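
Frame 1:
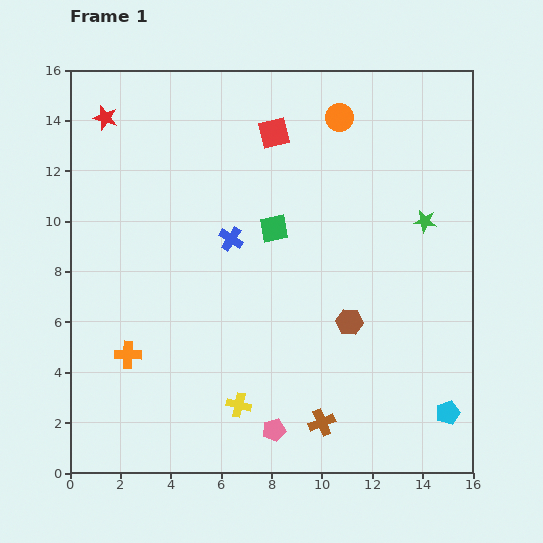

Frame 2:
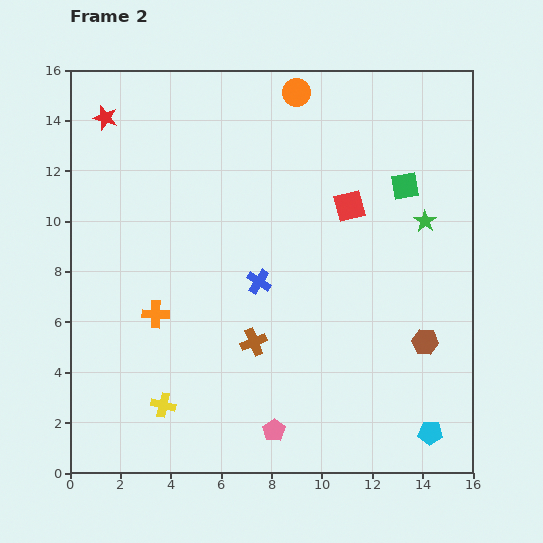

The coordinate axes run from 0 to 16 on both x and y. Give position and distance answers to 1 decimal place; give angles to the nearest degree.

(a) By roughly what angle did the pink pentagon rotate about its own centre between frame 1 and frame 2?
21° counter-clockwise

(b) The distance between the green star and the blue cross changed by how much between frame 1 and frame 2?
-0.7

Distance in frame 1: 7.7. Distance in frame 2: 7.0.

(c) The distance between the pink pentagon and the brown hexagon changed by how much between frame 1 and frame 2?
+1.7

Distance in frame 1: 5.2. Distance in frame 2: 6.9.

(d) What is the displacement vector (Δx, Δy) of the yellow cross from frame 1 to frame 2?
(-3.0, 0.0)

The yellow cross was at (6.7, 2.7) in frame 1 and (3.7, 2.7) in frame 2.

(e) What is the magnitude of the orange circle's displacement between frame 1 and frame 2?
2.0

The orange circle moved from (10.7, 14.1) to (9.0, 15.1), a distance of √(1.7² + 1.0²) ≈ 2.0.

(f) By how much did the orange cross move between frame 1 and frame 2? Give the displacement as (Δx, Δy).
(1.1, 1.6)

The orange cross was at (2.3, 4.7) in frame 1 and (3.4, 6.3) in frame 2.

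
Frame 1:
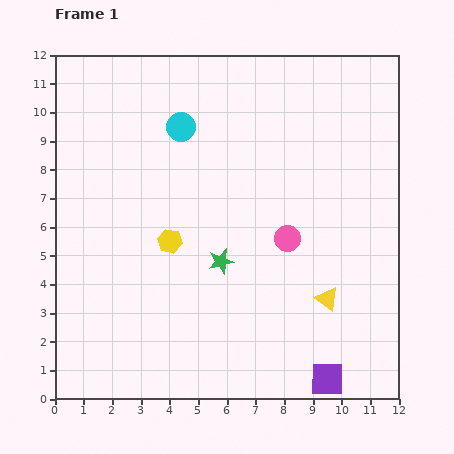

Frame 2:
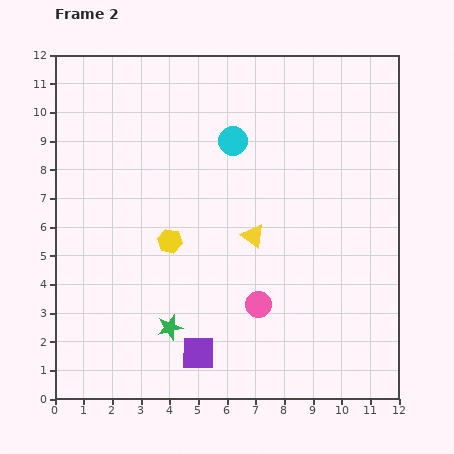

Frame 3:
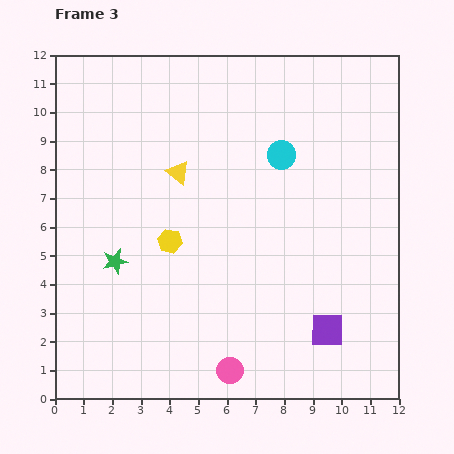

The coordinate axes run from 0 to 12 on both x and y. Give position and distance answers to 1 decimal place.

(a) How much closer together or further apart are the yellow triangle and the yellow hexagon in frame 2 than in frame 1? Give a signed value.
-3.0

Distance in frame 1: 5.9. Distance in frame 2: 2.9.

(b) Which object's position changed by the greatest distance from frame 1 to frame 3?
the yellow triangle

(moved 6.8; next 5.0)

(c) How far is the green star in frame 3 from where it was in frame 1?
3.7

The green star moved from (5.8, 4.8) to (2.1, 4.8), a distance of √(3.7² + 0.0²) ≈ 3.7.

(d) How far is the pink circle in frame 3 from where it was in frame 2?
2.5

The pink circle moved from (7.1, 3.3) to (6.1, 1.0), a distance of √(1.0² + 2.3²) ≈ 2.5.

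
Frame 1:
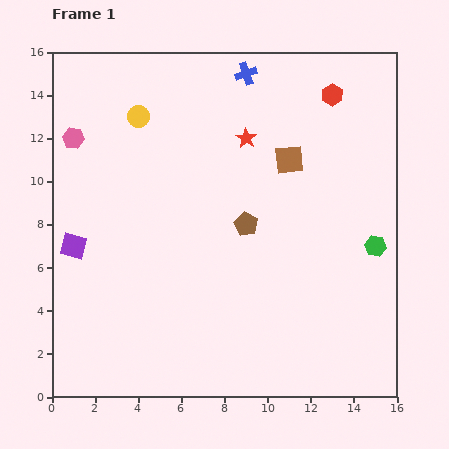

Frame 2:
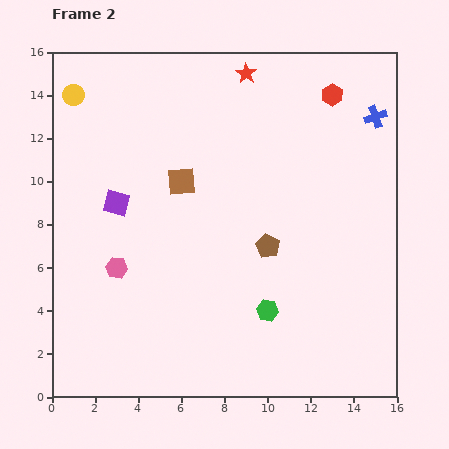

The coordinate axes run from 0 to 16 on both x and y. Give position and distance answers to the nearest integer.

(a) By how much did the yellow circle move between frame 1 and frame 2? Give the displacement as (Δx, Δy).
(-3, 1)

The yellow circle was at (4, 13) in frame 1 and (1, 14) in frame 2.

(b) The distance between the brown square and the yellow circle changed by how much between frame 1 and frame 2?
-1

Distance in frame 1: 7. Distance in frame 2: 6.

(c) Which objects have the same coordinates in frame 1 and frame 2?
the red hexagon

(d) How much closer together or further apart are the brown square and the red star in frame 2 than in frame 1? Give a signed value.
+4

Distance in frame 1: 2. Distance in frame 2: 6.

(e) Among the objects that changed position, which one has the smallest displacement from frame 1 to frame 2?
the brown pentagon

(moved 1)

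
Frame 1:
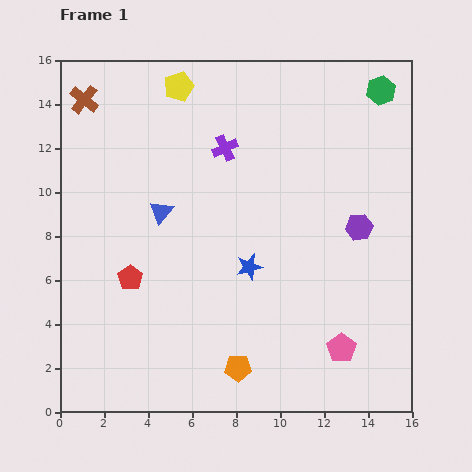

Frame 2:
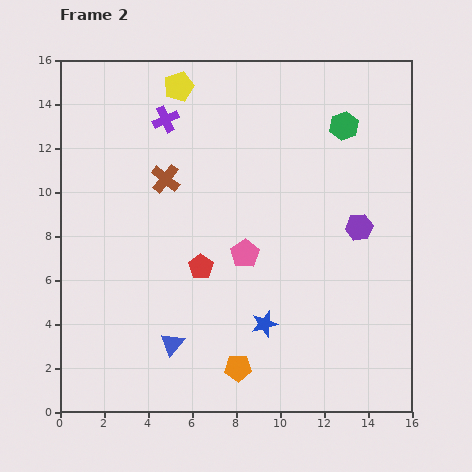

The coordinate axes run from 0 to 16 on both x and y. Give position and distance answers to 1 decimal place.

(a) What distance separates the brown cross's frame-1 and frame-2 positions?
5.2

The brown cross moved from (1.1, 14.2) to (4.8, 10.6), a distance of √(3.7² + 3.6²) ≈ 5.2.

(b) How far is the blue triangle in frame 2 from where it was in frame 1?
6.0

The blue triangle moved from (4.6, 9.1) to (5.1, 3.1), a distance of √(0.5² + 6.0²) ≈ 6.0.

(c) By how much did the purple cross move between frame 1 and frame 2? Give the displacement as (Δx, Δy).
(-2.7, 1.3)

The purple cross was at (7.5, 12.0) in frame 1 and (4.8, 13.3) in frame 2.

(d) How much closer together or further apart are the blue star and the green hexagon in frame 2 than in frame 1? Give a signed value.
-0.3

Distance in frame 1: 10.0. Distance in frame 2: 9.7.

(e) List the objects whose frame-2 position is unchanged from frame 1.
the orange pentagon, the purple hexagon, the yellow pentagon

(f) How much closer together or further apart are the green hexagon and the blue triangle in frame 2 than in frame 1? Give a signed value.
+1.2

Distance in frame 1: 11.4. Distance in frame 2: 12.6.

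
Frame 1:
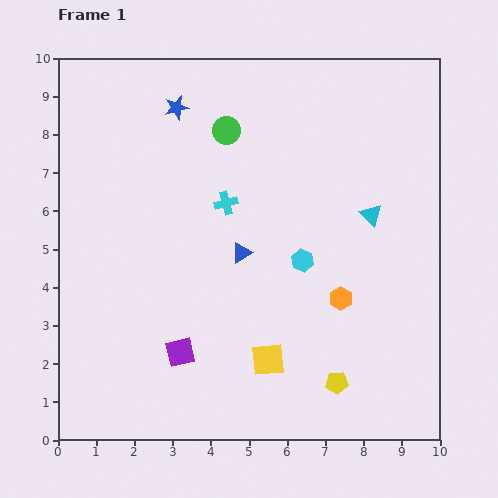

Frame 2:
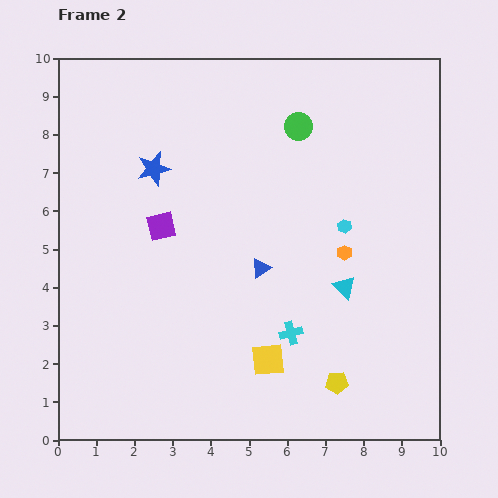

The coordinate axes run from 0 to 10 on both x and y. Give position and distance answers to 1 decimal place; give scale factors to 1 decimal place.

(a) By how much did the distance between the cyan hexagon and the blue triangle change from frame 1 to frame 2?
+0.9

Distance in frame 1: 1.6. Distance in frame 2: 2.5.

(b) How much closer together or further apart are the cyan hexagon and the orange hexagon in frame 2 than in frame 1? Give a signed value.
-0.7

Distance in frame 1: 1.4. Distance in frame 2: 0.7.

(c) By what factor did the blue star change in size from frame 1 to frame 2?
1.4×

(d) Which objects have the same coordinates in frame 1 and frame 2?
the yellow pentagon, the yellow square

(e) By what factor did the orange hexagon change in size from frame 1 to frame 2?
0.6×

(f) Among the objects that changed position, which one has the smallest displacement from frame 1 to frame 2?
the blue triangle

(moved 0.6)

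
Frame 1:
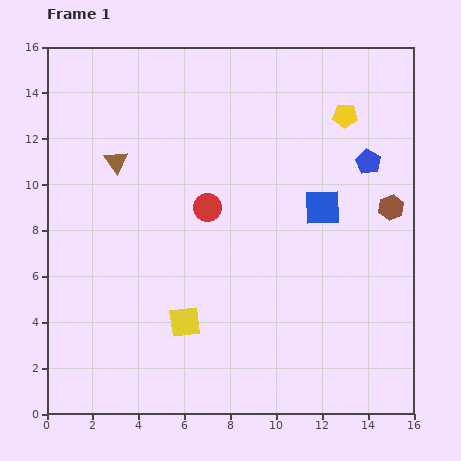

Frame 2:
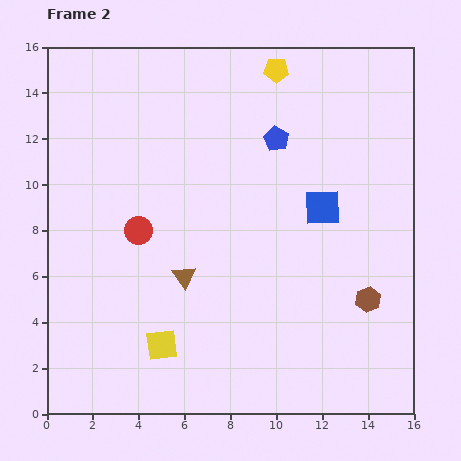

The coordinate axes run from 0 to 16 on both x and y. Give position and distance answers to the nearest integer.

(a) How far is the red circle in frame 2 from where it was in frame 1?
3

The red circle moved from (7, 9) to (4, 8), a distance of √(3² + 1²) ≈ 3.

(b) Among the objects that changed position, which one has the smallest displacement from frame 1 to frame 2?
the yellow square

(moved 1)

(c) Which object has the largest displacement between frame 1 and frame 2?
the brown triangle

(moved 6; next 4)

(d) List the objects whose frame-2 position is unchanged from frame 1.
the blue square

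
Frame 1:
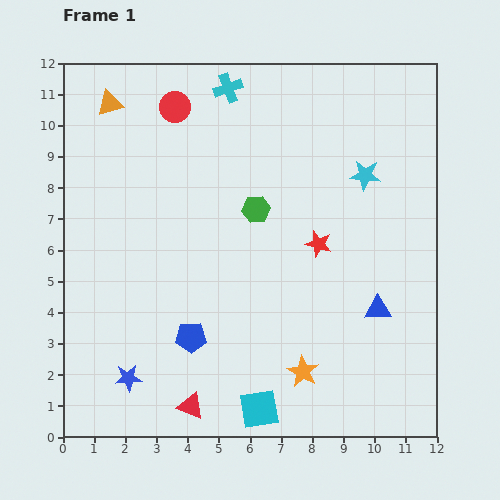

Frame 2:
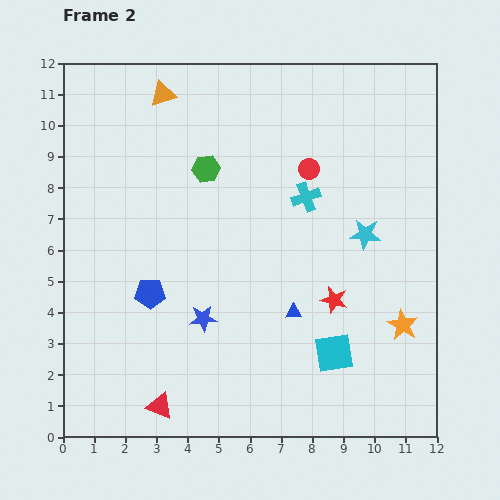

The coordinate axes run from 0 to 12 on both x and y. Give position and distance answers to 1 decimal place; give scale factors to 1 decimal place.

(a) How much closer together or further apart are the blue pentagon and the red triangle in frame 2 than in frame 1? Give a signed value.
+1.4

Distance in frame 1: 2.2. Distance in frame 2: 3.6.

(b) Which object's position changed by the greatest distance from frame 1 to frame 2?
the red circle

(moved 4.7; next 4.3)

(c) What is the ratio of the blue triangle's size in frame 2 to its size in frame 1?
0.6×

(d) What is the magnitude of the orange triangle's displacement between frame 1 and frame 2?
1.7

The orange triangle moved from (1.5, 10.7) to (3.2, 11.0), a distance of √(1.7² + 0.3²) ≈ 1.7.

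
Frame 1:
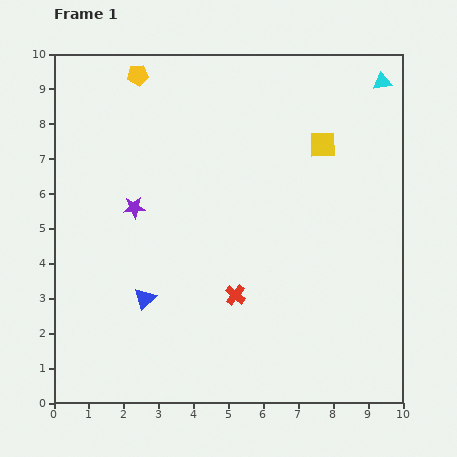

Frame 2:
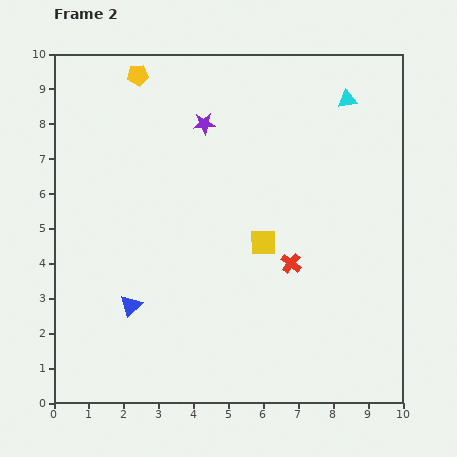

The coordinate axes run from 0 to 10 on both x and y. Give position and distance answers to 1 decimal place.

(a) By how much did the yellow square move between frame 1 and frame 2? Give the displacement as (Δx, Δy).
(-1.7, -2.8)

The yellow square was at (7.7, 7.4) in frame 1 and (6.0, 4.6) in frame 2.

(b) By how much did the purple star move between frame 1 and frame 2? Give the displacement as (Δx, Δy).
(2.0, 2.4)

The purple star was at (2.3, 5.6) in frame 1 and (4.3, 8.0) in frame 2.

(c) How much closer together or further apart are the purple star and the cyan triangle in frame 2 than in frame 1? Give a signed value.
-3.8

Distance in frame 1: 8.0. Distance in frame 2: 4.2.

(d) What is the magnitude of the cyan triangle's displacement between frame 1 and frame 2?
1.1

The cyan triangle moved from (9.4, 9.2) to (8.4, 8.7), a distance of √(1.0² + 0.5²) ≈ 1.1.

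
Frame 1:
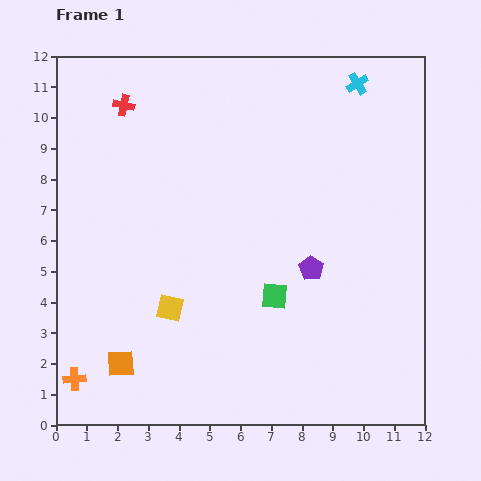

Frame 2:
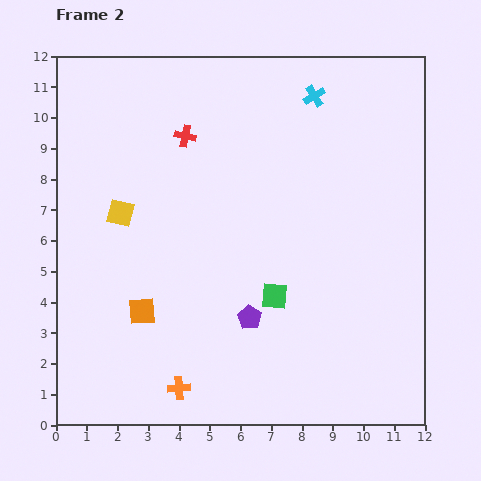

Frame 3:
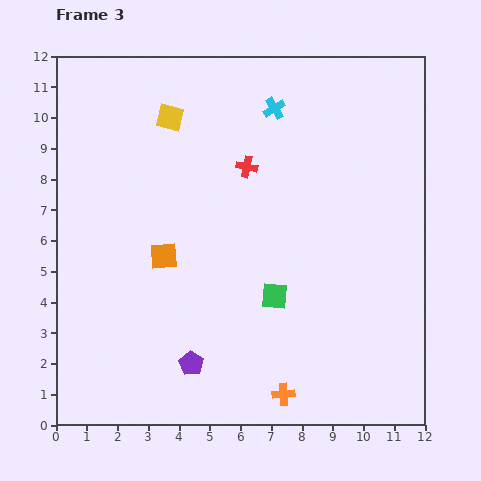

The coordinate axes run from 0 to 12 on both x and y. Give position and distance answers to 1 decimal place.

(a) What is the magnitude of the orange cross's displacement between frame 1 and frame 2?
3.4

The orange cross moved from (0.6, 1.5) to (4.0, 1.2), a distance of √(3.4² + 0.3²) ≈ 3.4.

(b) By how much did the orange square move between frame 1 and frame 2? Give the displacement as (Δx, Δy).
(0.7, 1.7)

The orange square was at (2.1, 2.0) in frame 1 and (2.8, 3.7) in frame 2.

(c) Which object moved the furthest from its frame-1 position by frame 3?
the orange cross

(moved 6.8; next 6.2)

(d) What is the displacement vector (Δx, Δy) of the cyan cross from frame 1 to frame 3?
(-2.7, -0.8)

The cyan cross was at (9.8, 11.1) in frame 1 and (7.1, 10.3) in frame 3.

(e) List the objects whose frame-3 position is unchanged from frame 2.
the green square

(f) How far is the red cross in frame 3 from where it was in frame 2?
2.2

The red cross moved from (4.2, 9.4) to (6.2, 8.4), a distance of √(2.0² + 1.0²) ≈ 2.2.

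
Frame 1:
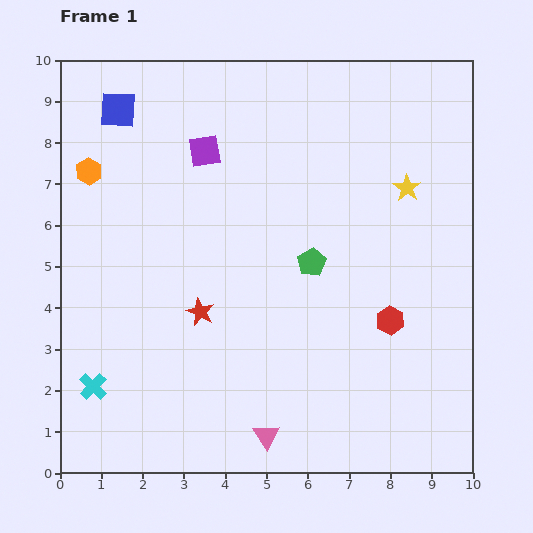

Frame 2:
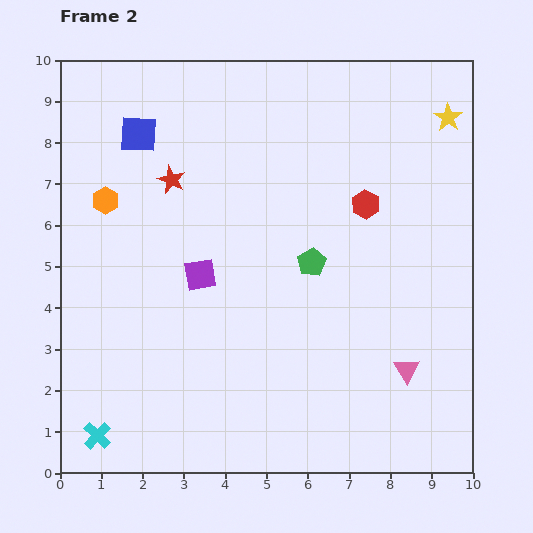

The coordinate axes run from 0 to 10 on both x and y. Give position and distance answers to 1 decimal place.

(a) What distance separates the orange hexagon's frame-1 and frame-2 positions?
0.8

The orange hexagon moved from (0.7, 7.3) to (1.1, 6.6), a distance of √(0.4² + 0.7²) ≈ 0.8.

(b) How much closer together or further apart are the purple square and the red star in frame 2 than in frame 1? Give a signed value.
-1.5

Distance in frame 1: 3.9. Distance in frame 2: 2.4.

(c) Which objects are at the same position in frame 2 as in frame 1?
the green pentagon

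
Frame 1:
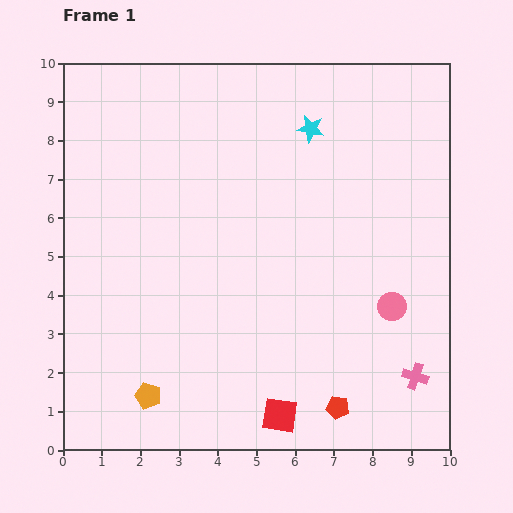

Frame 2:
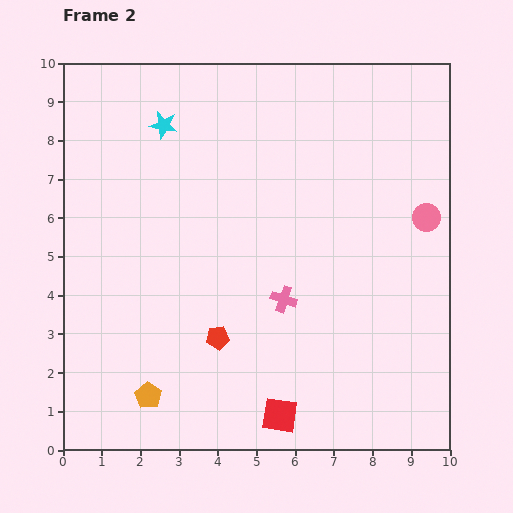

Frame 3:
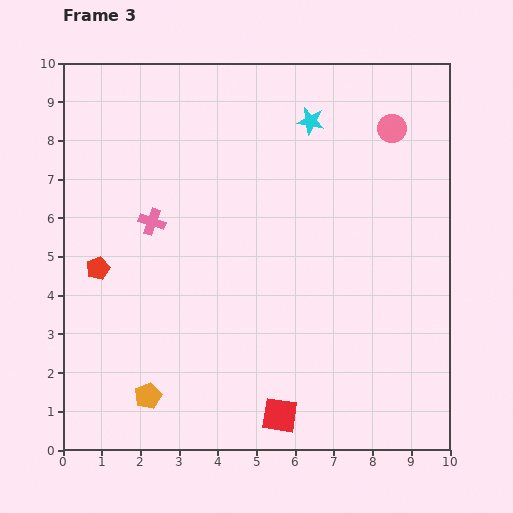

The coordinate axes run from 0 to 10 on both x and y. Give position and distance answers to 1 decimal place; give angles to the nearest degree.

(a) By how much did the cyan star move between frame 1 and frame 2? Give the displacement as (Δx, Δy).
(-3.8, 0.1)

The cyan star was at (6.4, 8.3) in frame 1 and (2.6, 8.4) in frame 2.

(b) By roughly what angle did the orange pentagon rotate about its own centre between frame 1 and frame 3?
30° clockwise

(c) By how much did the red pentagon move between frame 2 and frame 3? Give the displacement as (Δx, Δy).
(-3.1, 1.8)

The red pentagon was at (4.0, 2.9) in frame 2 and (0.9, 4.7) in frame 3.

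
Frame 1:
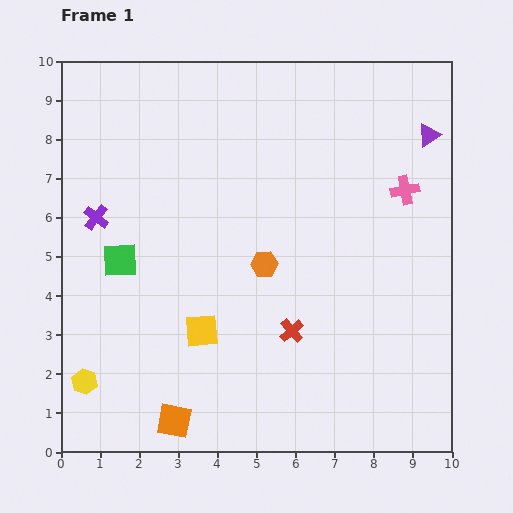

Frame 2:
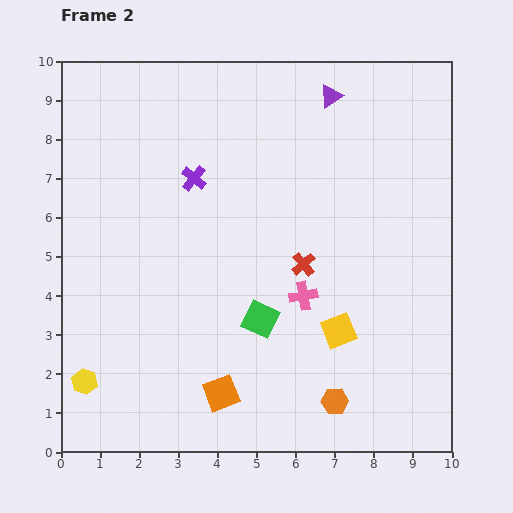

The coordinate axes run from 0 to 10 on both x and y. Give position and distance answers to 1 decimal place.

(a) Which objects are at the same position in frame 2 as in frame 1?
the yellow hexagon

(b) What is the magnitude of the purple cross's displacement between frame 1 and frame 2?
2.7

The purple cross moved from (0.9, 6.0) to (3.4, 7.0), a distance of √(2.5² + 1.0²) ≈ 2.7.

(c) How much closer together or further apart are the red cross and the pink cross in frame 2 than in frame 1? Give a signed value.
-3.8

Distance in frame 1: 4.6. Distance in frame 2: 0.8.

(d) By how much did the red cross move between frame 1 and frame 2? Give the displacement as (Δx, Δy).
(0.3, 1.7)

The red cross was at (5.9, 3.1) in frame 1 and (6.2, 4.8) in frame 2.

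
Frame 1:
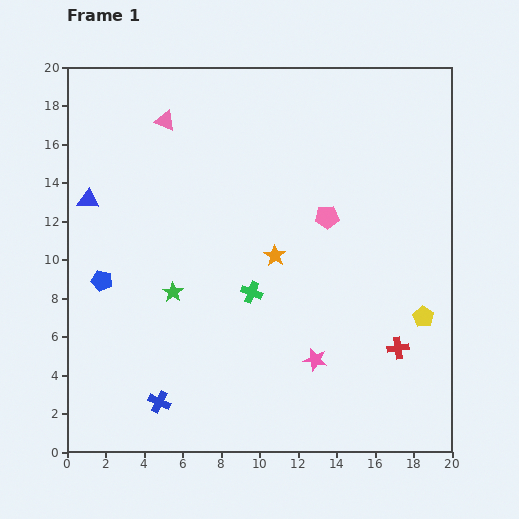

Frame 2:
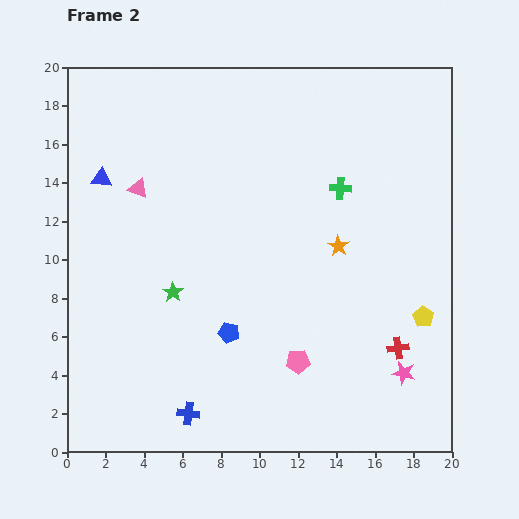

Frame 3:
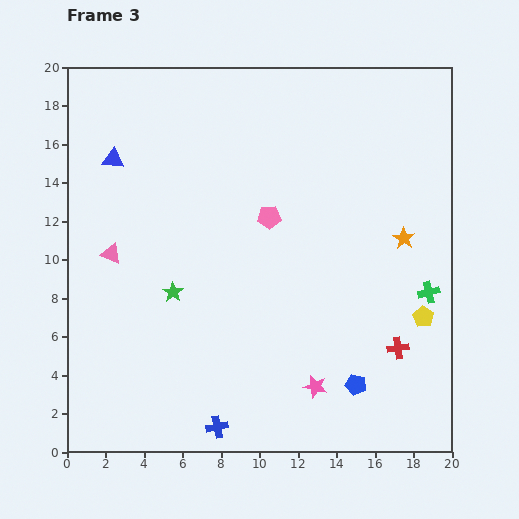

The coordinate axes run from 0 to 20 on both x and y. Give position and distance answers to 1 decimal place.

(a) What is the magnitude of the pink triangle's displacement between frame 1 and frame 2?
3.8

The pink triangle moved from (5.1, 17.2) to (3.7, 13.7), a distance of √(1.4² + 3.5²) ≈ 3.8.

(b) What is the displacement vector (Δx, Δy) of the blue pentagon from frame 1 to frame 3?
(13.2, -5.4)

The blue pentagon was at (1.8, 8.9) in frame 1 and (15.0, 3.5) in frame 3.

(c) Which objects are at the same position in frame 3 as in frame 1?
the yellow pentagon, the green star, the red cross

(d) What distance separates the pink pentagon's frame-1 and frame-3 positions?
3.0

The pink pentagon moved from (13.5, 12.2) to (10.5, 12.2), a distance of √(3.0² + 0.0²) ≈ 3.0.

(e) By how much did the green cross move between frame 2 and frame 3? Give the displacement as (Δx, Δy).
(4.6, -5.4)

The green cross was at (14.2, 13.7) in frame 2 and (18.8, 8.3) in frame 3.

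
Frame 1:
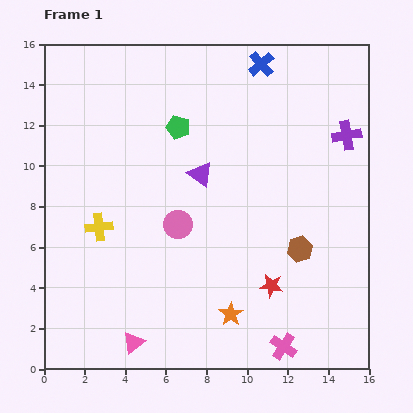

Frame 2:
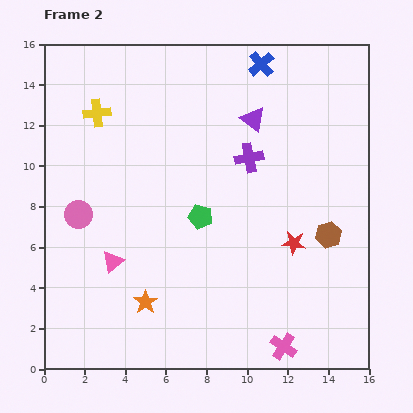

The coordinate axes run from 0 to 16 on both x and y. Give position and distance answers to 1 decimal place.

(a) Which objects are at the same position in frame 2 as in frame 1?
the blue cross, the pink cross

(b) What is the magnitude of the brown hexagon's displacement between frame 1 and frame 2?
1.6

The brown hexagon moved from (12.6, 5.9) to (14.0, 6.6), a distance of √(1.4² + 0.7²) ≈ 1.6.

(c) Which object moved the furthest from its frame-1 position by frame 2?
the yellow cross

(moved 5.6; next 4.9)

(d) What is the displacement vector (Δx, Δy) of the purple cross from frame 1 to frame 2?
(-4.8, -1.1)

The purple cross was at (14.9, 11.5) in frame 1 and (10.1, 10.4) in frame 2.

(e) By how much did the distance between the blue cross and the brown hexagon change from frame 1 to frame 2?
-0.3

Distance in frame 1: 9.3. Distance in frame 2: 9.0.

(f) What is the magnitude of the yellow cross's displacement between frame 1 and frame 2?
5.6

The yellow cross moved from (2.7, 7.0) to (2.6, 12.6), a distance of √(0.1² + 5.6²) ≈ 5.6.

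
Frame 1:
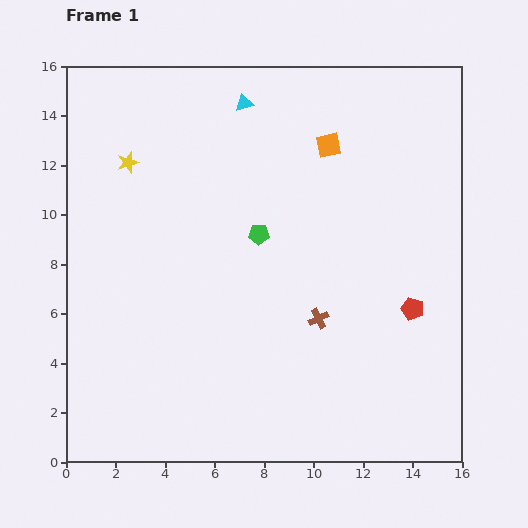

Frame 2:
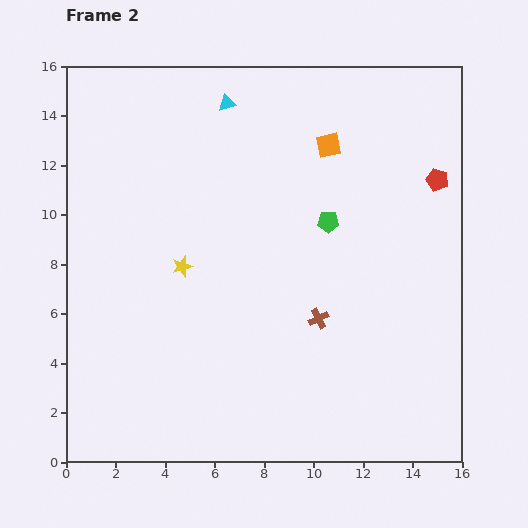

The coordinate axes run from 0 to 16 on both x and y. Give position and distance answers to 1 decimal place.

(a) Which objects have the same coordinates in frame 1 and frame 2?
the brown cross, the orange square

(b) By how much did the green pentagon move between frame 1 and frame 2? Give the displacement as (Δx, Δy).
(2.8, 0.5)

The green pentagon was at (7.8, 9.2) in frame 1 and (10.6, 9.7) in frame 2.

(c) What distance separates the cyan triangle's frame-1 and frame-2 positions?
0.7

The cyan triangle moved from (7.2, 14.5) to (6.5, 14.5), a distance of √(0.7² + 0.0²) ≈ 0.7.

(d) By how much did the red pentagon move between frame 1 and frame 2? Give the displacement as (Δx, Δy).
(1.0, 5.2)

The red pentagon was at (14.0, 6.2) in frame 1 and (15.0, 11.4) in frame 2.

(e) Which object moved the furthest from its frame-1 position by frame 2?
the red pentagon

(moved 5.3; next 4.7)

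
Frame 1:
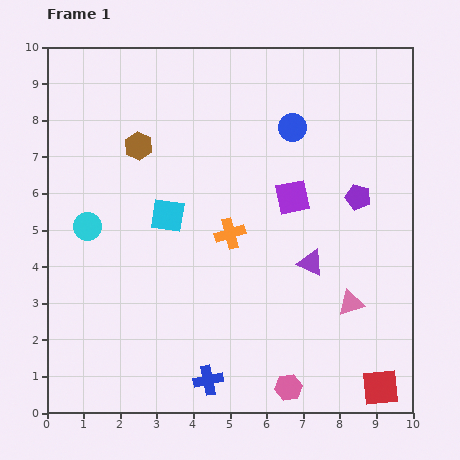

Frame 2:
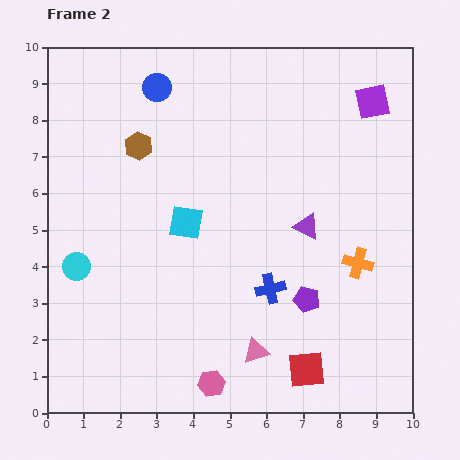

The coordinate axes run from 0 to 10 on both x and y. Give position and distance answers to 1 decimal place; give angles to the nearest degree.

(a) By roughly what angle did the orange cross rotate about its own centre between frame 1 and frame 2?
31° clockwise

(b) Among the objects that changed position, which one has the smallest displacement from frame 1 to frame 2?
the cyan square

(moved 0.5)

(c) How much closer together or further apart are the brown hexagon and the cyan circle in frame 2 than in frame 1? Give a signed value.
+1.1

Distance in frame 1: 2.6. Distance in frame 2: 3.7.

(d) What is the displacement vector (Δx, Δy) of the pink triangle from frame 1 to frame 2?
(-2.6, -1.3)

The pink triangle was at (8.3, 3.0) in frame 1 and (5.7, 1.7) in frame 2.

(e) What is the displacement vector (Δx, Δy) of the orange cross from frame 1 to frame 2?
(3.5, -0.8)

The orange cross was at (5.0, 4.9) in frame 1 and (8.5, 4.1) in frame 2.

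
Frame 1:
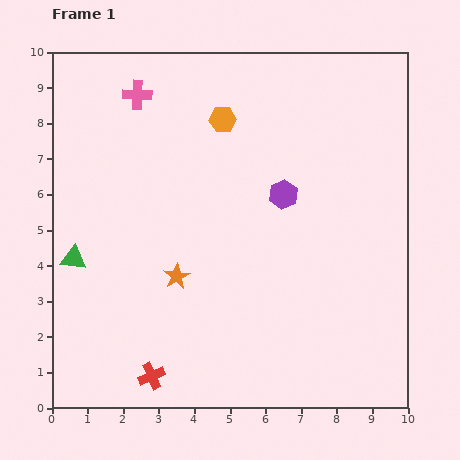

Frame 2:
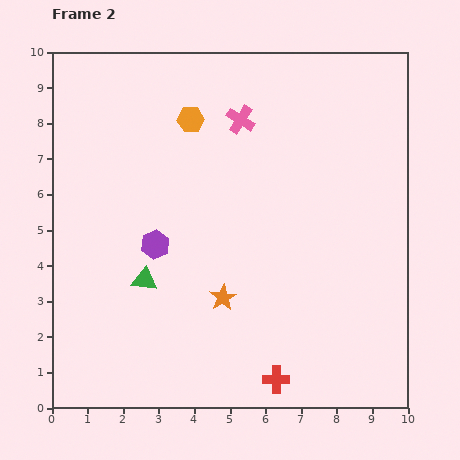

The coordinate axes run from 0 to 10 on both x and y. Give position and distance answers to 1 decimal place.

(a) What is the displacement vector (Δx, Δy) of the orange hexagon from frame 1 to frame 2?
(-0.9, 0.0)

The orange hexagon was at (4.8, 8.1) in frame 1 and (3.9, 8.1) in frame 2.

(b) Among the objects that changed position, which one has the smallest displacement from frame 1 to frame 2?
the orange hexagon

(moved 0.9)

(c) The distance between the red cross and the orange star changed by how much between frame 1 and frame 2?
-0.2

Distance in frame 1: 2.9. Distance in frame 2: 2.7.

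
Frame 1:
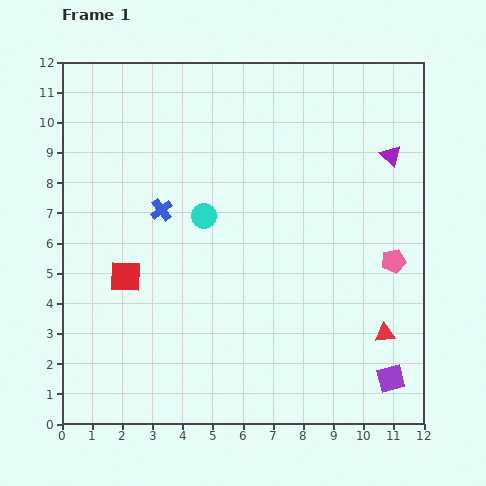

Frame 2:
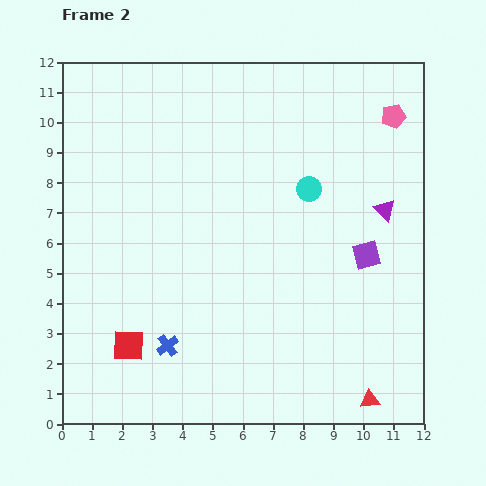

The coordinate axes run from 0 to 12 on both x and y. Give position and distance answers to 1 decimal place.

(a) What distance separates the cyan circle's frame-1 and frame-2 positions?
3.6

The cyan circle moved from (4.7, 6.9) to (8.2, 7.8), a distance of √(3.5² + 0.9²) ≈ 3.6.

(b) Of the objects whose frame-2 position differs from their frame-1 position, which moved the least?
the purple triangle

(moved 1.8)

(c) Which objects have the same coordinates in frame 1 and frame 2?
none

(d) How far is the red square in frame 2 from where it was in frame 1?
2.3

The red square moved from (2.1, 4.9) to (2.2, 2.6), a distance of √(0.1² + 2.3²) ≈ 2.3.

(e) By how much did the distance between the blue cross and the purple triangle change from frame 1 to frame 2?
+0.7

Distance in frame 1: 7.8. Distance in frame 2: 8.5.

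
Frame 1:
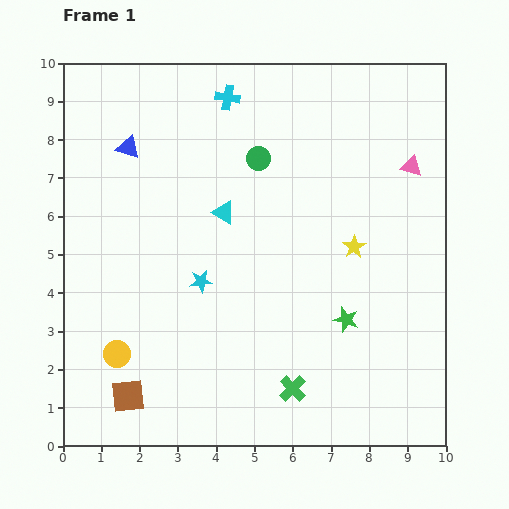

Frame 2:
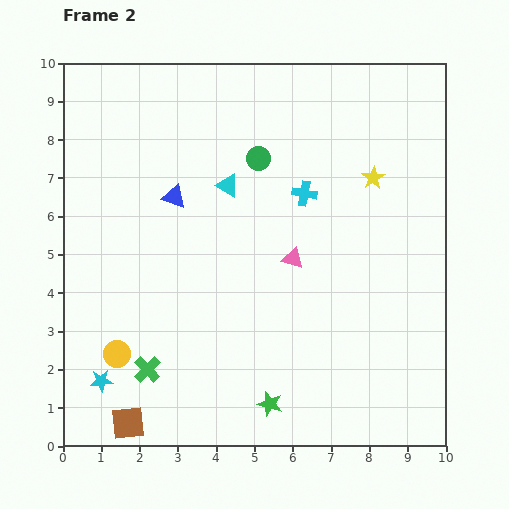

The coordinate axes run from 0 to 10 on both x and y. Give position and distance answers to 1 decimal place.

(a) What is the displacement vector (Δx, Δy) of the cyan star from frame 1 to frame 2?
(-2.6, -2.6)

The cyan star was at (3.6, 4.3) in frame 1 and (1.0, 1.7) in frame 2.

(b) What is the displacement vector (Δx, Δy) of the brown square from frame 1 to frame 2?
(0.0, -0.7)

The brown square was at (1.7, 1.3) in frame 1 and (1.7, 0.6) in frame 2.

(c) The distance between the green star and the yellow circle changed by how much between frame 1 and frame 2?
-1.9

Distance in frame 1: 6.1. Distance in frame 2: 4.2.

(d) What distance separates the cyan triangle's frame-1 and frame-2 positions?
0.7

The cyan triangle moved from (4.2, 6.1) to (4.3, 6.8), a distance of √(0.1² + 0.7²) ≈ 0.7.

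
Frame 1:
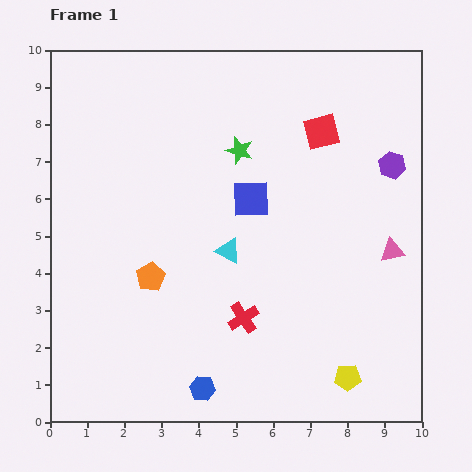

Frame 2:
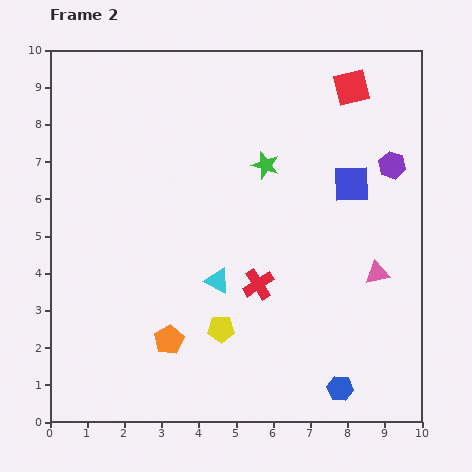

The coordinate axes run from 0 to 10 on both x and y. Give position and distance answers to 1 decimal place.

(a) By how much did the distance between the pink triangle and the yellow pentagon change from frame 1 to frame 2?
+0.9

Distance in frame 1: 3.6. Distance in frame 2: 4.5.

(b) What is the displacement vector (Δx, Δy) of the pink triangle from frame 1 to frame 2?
(-0.4, -0.6)

The pink triangle was at (9.2, 4.6) in frame 1 and (8.8, 4.0) in frame 2.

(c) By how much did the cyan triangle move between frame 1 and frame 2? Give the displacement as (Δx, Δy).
(-0.3, -0.8)

The cyan triangle was at (4.8, 4.6) in frame 1 and (4.5, 3.8) in frame 2.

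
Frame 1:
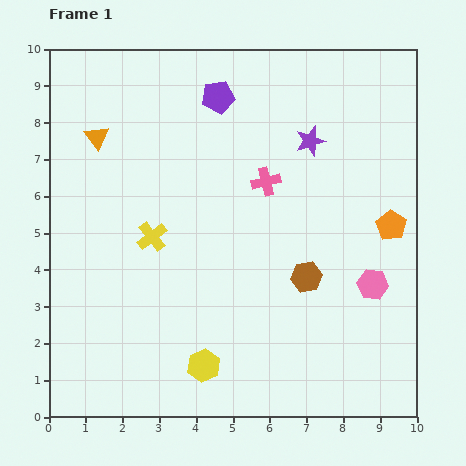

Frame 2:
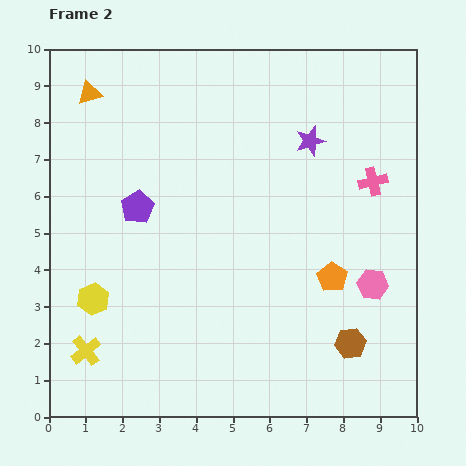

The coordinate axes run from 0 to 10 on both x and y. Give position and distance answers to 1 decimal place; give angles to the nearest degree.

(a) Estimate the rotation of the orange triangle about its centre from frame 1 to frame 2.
50° clockwise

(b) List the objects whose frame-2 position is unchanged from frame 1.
the pink hexagon, the purple star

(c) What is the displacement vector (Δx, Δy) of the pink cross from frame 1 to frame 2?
(2.9, 0.0)

The pink cross was at (5.9, 6.4) in frame 1 and (8.8, 6.4) in frame 2.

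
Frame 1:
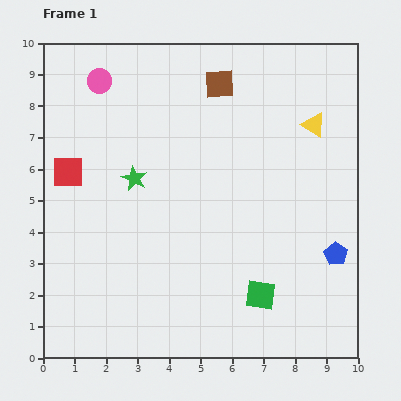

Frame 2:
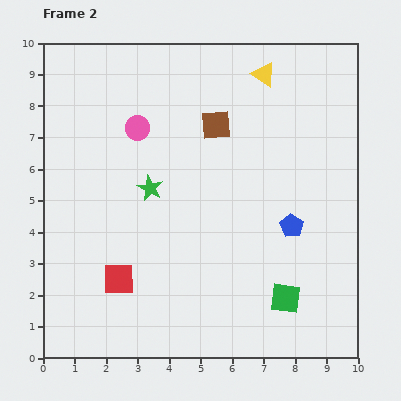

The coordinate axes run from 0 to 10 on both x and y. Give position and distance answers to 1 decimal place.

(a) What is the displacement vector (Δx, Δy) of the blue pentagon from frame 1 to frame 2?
(-1.4, 0.9)

The blue pentagon was at (9.3, 3.3) in frame 1 and (7.9, 4.2) in frame 2.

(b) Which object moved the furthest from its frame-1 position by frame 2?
the red square

(moved 3.8; next 2.3)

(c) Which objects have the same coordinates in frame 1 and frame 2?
none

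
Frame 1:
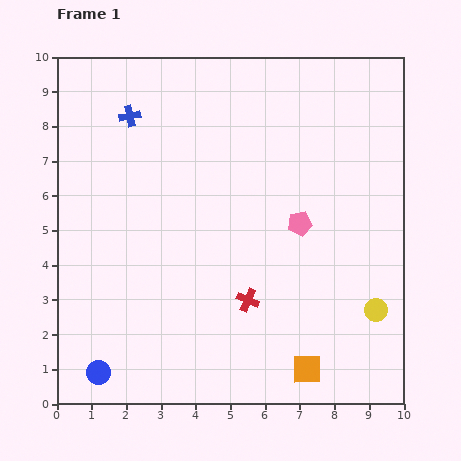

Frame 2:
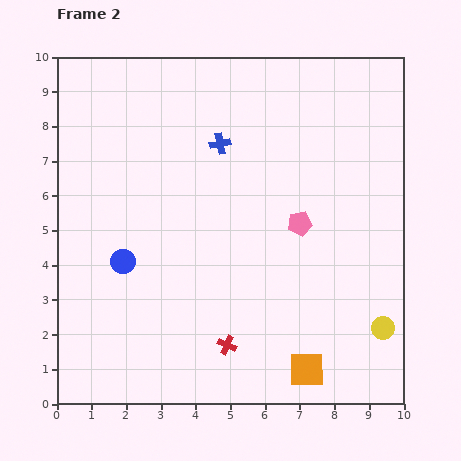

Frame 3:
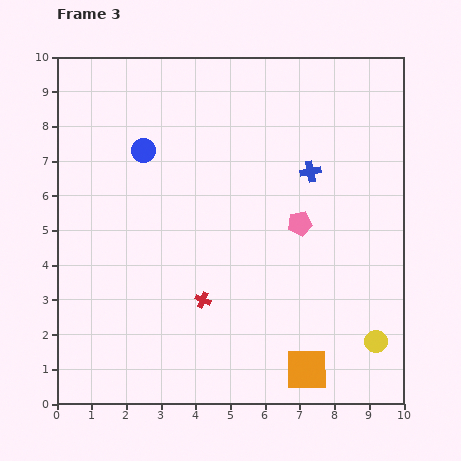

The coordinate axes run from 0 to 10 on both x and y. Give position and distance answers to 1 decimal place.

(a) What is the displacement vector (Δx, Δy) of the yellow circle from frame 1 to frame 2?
(0.2, -0.5)

The yellow circle was at (9.2, 2.7) in frame 1 and (9.4, 2.2) in frame 2.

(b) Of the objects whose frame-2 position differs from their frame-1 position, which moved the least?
the yellow circle

(moved 0.5)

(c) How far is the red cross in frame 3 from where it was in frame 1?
1.3

The red cross moved from (5.5, 3.0) to (4.2, 3.0), a distance of √(1.3² + 0.0²) ≈ 1.3.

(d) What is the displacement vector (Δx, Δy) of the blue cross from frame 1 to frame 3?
(5.2, -1.6)

The blue cross was at (2.1, 8.3) in frame 1 and (7.3, 6.7) in frame 3.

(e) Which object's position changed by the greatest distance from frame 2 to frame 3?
the blue circle

(moved 3.3; next 2.7)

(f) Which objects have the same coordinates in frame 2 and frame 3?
the orange square, the pink pentagon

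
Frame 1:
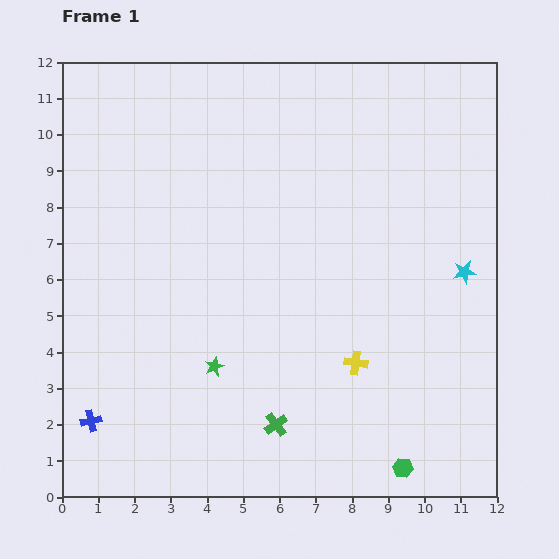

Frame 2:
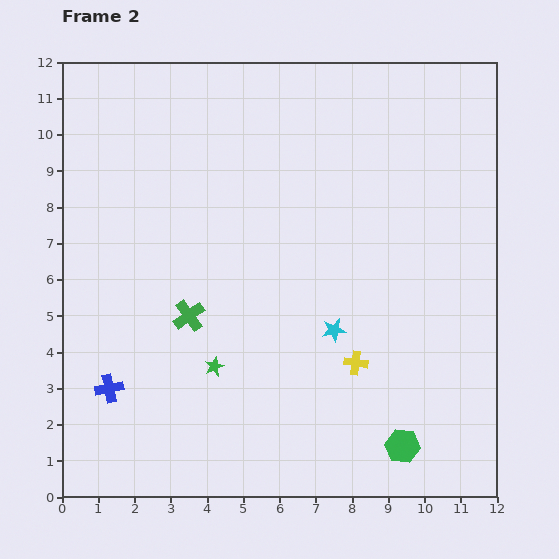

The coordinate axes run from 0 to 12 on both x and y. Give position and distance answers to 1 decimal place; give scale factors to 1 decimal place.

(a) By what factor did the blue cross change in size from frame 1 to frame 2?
1.3×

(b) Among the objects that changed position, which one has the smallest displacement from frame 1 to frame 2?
the green hexagon

(moved 0.6)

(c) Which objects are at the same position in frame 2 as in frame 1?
the yellow cross, the green star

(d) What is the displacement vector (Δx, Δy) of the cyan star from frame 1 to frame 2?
(-3.6, -1.6)

The cyan star was at (11.1, 6.2) in frame 1 and (7.5, 4.6) in frame 2.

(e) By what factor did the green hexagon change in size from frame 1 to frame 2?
1.7×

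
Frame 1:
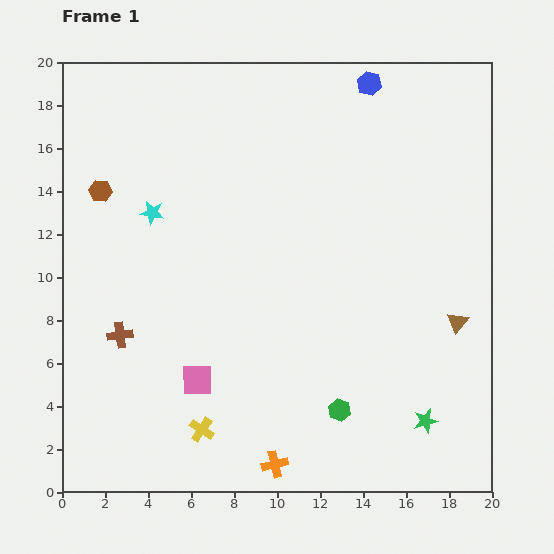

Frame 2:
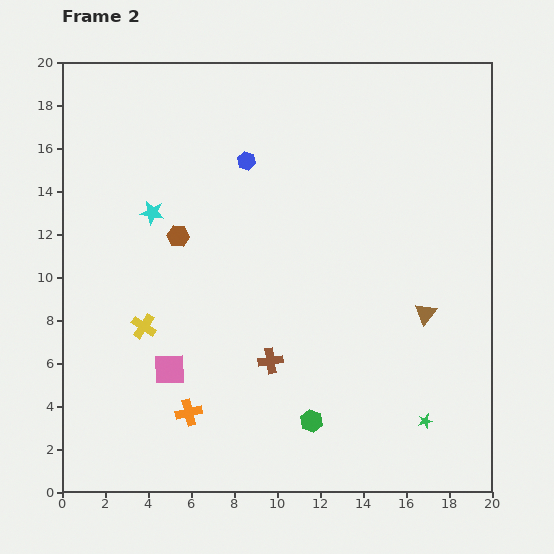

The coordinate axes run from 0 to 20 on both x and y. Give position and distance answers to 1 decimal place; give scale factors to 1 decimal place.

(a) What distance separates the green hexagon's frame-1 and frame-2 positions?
1.4

The green hexagon moved from (12.9, 3.8) to (11.6, 3.3), a distance of √(1.3² + 0.5²) ≈ 1.4.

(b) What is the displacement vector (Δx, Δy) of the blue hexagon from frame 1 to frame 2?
(-5.7, -3.6)

The blue hexagon was at (14.3, 19.0) in frame 1 and (8.6, 15.4) in frame 2.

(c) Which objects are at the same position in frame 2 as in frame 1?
the cyan star, the green star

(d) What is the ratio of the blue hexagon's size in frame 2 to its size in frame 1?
0.7×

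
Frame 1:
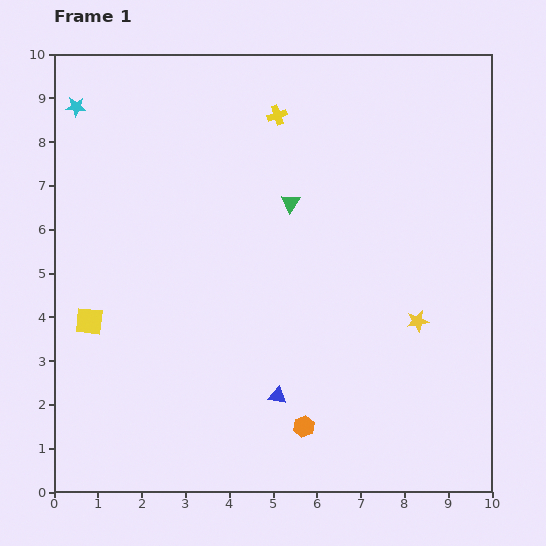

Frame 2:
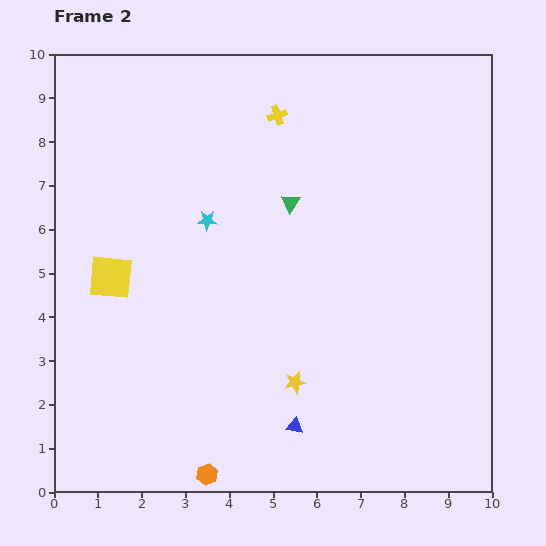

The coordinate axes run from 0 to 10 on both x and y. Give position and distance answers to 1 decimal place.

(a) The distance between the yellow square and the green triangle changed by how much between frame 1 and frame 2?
-0.9

Distance in frame 1: 5.3. Distance in frame 2: 4.4.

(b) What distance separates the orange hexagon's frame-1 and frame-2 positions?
2.5

The orange hexagon moved from (5.7, 1.5) to (3.5, 0.4), a distance of √(2.2² + 1.1²) ≈ 2.5.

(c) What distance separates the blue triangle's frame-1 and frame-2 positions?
0.8

The blue triangle moved from (5.1, 2.2) to (5.5, 1.5), a distance of √(0.4² + 0.7²) ≈ 0.8.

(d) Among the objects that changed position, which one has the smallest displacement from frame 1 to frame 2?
the blue triangle

(moved 0.8)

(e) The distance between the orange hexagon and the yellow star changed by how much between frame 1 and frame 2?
-0.6

Distance in frame 1: 3.5. Distance in frame 2: 2.9.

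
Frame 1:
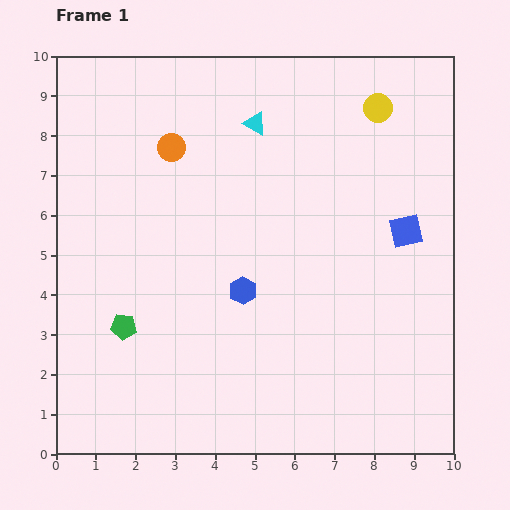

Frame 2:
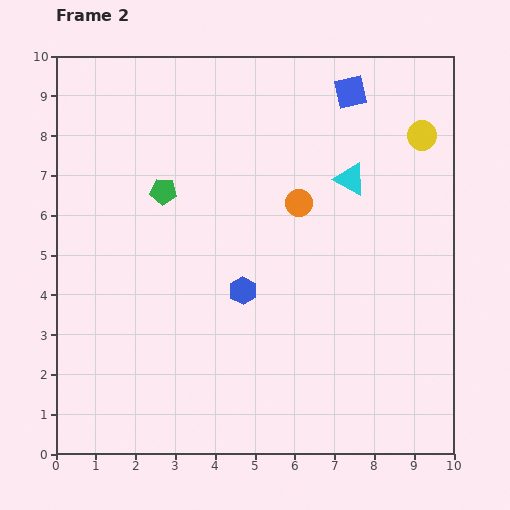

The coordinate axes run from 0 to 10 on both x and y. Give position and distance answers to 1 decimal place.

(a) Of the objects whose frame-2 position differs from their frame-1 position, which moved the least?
the yellow circle

(moved 1.3)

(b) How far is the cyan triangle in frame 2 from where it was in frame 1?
2.8

The cyan triangle moved from (5.0, 8.3) to (7.4, 6.9), a distance of √(2.4² + 1.4²) ≈ 2.8.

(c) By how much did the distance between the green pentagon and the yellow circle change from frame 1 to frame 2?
-1.8

Distance in frame 1: 8.4. Distance in frame 2: 6.6.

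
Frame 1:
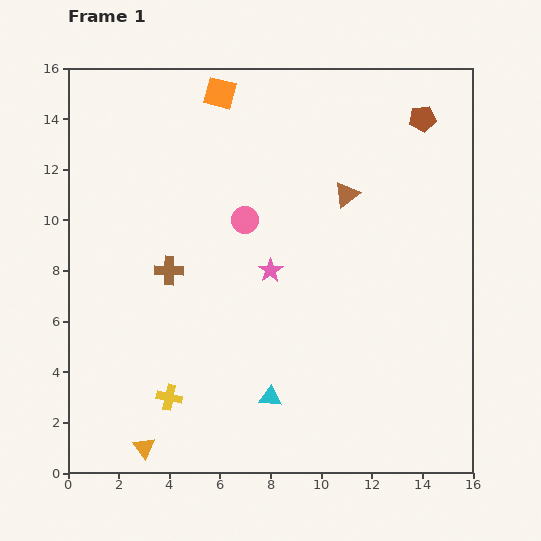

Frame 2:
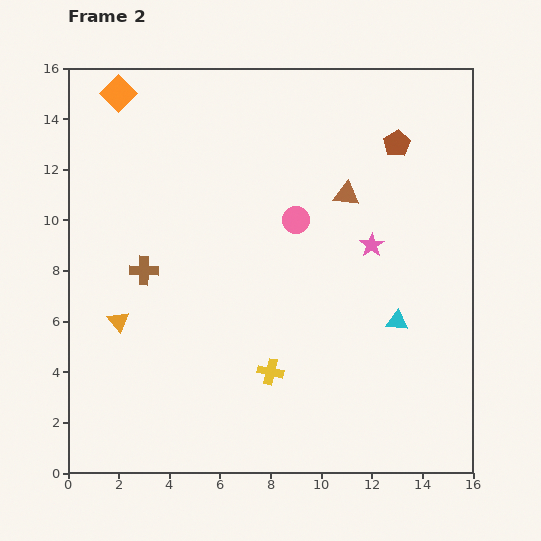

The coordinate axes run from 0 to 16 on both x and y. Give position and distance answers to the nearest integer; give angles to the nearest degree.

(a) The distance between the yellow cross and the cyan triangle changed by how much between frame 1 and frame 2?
+1

Distance in frame 1: 4. Distance in frame 2: 5.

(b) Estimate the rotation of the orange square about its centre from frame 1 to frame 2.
30° clockwise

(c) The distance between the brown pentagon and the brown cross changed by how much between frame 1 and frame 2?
-1

Distance in frame 1: 12. Distance in frame 2: 11.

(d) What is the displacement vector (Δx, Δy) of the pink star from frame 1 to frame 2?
(4, 1)

The pink star was at (8, 8) in frame 1 and (12, 9) in frame 2.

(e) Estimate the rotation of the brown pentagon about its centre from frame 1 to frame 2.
25° counter-clockwise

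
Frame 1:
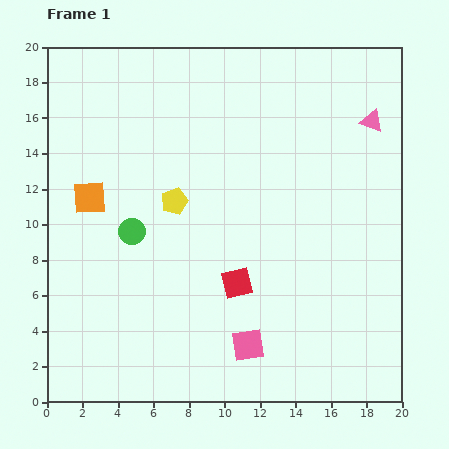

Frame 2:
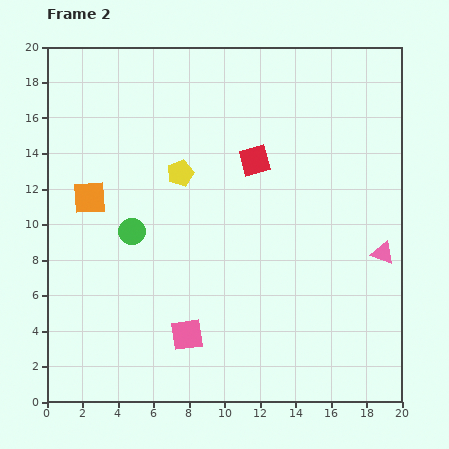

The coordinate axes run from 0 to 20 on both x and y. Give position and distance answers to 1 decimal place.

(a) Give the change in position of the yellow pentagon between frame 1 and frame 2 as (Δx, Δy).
(0.3, 1.6)

The yellow pentagon was at (7.2, 11.3) in frame 1 and (7.5, 12.9) in frame 2.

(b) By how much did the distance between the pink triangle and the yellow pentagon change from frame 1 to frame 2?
+0.3

Distance in frame 1: 12.0. Distance in frame 2: 12.3.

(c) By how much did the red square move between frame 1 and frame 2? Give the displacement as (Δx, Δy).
(1.0, 6.9)

The red square was at (10.7, 6.7) in frame 1 and (11.7, 13.6) in frame 2.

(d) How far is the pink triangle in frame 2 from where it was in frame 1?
7.4

The pink triangle moved from (18.3, 15.8) to (18.9, 8.4), a distance of √(0.6² + 7.4²) ≈ 7.4.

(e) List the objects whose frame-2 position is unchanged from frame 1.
the green circle, the orange square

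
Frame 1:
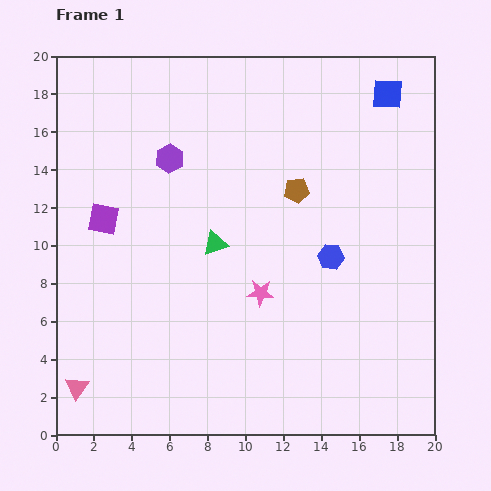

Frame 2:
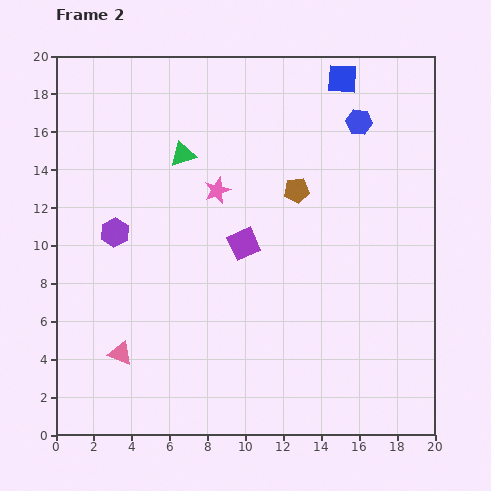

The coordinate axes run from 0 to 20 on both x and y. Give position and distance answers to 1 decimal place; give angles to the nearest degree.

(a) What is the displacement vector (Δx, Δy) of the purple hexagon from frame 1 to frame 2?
(-2.9, -3.9)

The purple hexagon was at (6.0, 14.6) in frame 1 and (3.1, 10.7) in frame 2.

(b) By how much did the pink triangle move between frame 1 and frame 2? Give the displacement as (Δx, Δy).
(2.3, 1.8)

The pink triangle was at (1.1, 2.5) in frame 1 and (3.4, 4.3) in frame 2.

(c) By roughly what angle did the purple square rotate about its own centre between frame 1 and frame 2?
35° counter-clockwise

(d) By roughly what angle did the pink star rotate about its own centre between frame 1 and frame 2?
25° counter-clockwise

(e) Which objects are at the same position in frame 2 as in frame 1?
the brown pentagon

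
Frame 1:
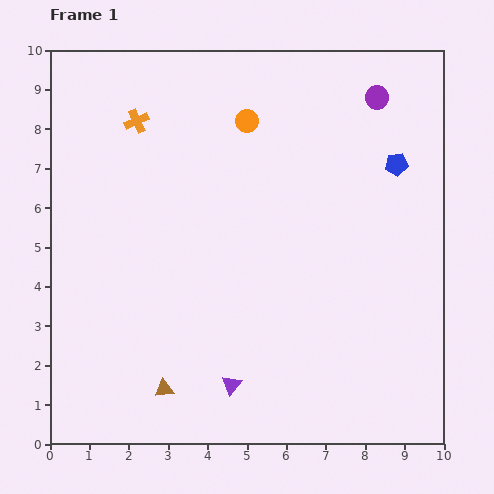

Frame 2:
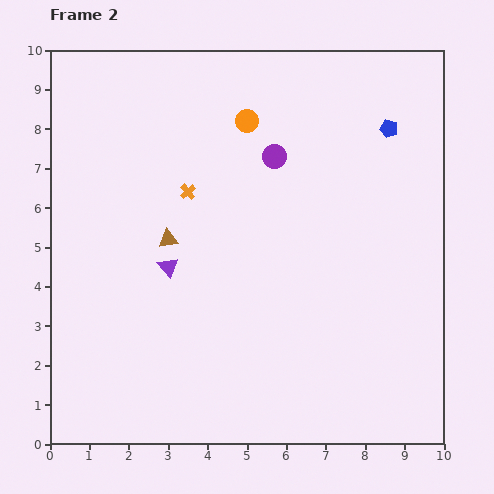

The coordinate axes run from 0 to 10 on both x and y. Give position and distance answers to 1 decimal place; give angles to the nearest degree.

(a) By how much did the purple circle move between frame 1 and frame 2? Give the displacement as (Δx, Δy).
(-2.6, -1.5)

The purple circle was at (8.3, 8.8) in frame 1 and (5.7, 7.3) in frame 2.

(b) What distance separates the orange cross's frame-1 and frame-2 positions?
2.2

The orange cross moved from (2.2, 8.2) to (3.5, 6.4), a distance of √(1.3² + 1.8²) ≈ 2.2.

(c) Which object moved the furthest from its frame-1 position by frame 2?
the brown triangle

(moved 3.8; next 3.4)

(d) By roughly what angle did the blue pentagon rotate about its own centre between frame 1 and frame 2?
21° clockwise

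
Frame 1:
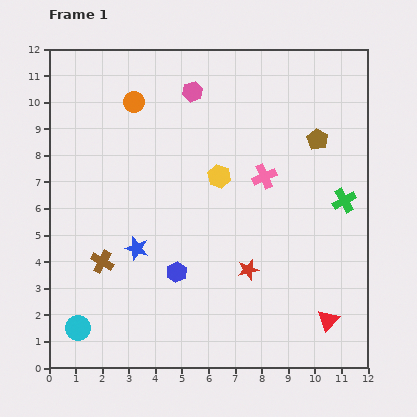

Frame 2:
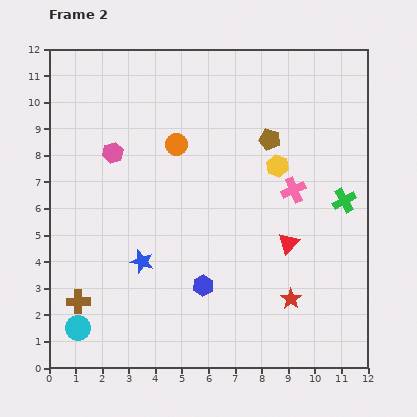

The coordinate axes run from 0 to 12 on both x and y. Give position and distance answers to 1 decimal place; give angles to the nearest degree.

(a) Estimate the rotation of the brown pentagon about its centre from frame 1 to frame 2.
16° counter-clockwise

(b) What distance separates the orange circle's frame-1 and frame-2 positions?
2.3

The orange circle moved from (3.2, 10.0) to (4.8, 8.4), a distance of √(1.6² + 1.6²) ≈ 2.3.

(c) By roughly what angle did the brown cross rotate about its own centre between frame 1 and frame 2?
30° counter-clockwise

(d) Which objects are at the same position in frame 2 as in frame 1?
the cyan circle, the green cross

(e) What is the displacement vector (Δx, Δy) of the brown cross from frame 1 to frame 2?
(-0.9, -1.5)

The brown cross was at (2.0, 4.0) in frame 1 and (1.1, 2.5) in frame 2.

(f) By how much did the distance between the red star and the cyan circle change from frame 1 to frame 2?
+1.3

Distance in frame 1: 6.8. Distance in frame 2: 8.1.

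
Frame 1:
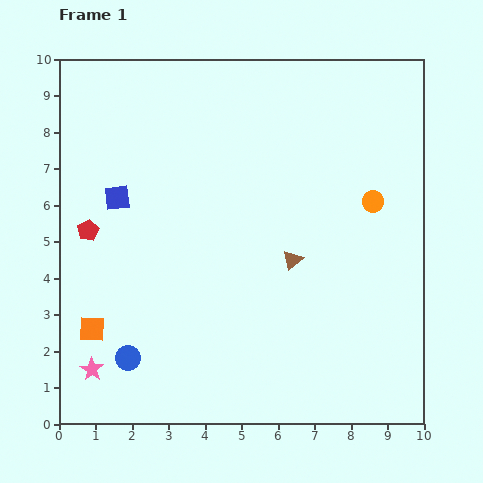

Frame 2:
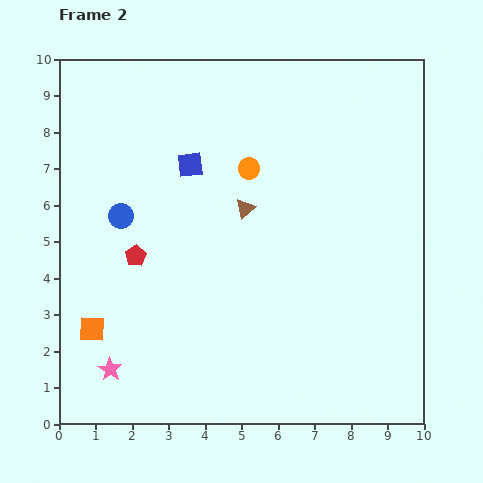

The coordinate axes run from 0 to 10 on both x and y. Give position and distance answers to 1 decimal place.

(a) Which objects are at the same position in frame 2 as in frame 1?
the orange square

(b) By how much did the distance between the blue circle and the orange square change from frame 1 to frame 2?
+1.9

Distance in frame 1: 1.3. Distance in frame 2: 3.2.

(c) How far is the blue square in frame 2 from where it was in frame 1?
2.2

The blue square moved from (1.6, 6.2) to (3.6, 7.1), a distance of √(2.0² + 0.9²) ≈ 2.2.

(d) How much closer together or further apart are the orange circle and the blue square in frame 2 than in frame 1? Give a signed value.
-5.4

Distance in frame 1: 7.0. Distance in frame 2: 1.6.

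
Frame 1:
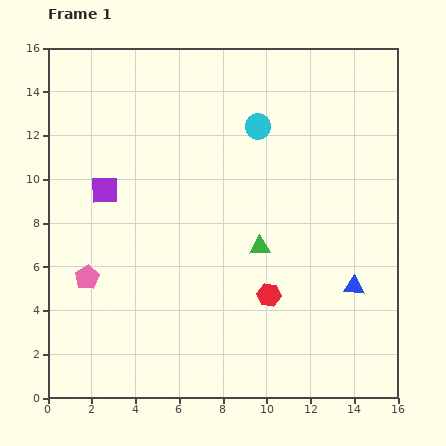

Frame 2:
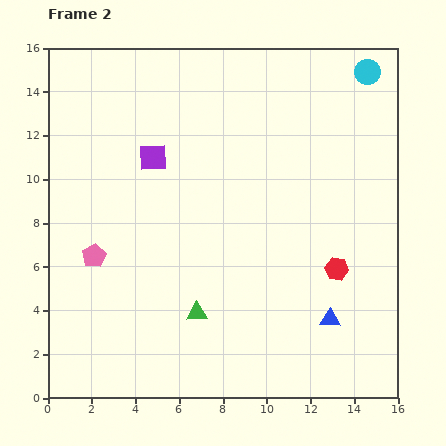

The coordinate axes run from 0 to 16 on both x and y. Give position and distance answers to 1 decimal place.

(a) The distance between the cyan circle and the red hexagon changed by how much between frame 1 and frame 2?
+1.4

Distance in frame 1: 7.7. Distance in frame 2: 9.1.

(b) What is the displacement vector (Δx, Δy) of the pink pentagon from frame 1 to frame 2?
(0.3, 1.0)

The pink pentagon was at (1.8, 5.5) in frame 1 and (2.1, 6.5) in frame 2.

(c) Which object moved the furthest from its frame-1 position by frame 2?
the cyan circle

(moved 5.6; next 4.2)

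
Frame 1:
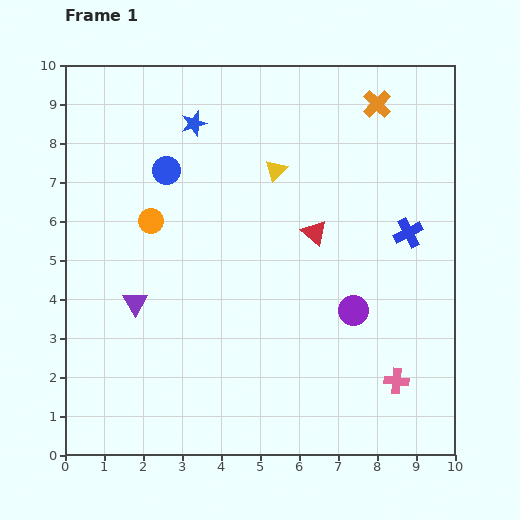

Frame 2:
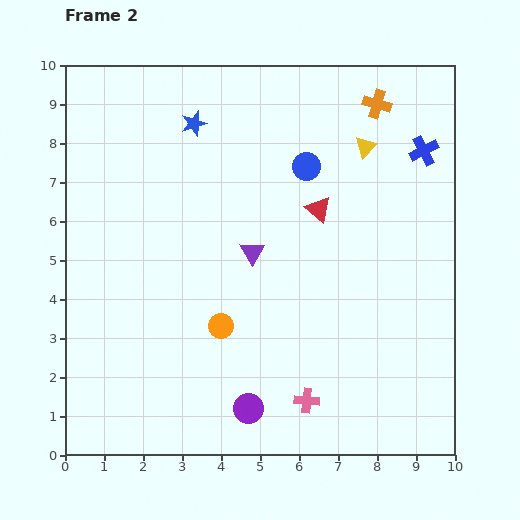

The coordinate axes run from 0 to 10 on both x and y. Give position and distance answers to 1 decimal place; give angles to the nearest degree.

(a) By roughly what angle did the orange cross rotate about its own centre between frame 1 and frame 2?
30° counter-clockwise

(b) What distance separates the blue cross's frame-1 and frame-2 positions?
2.1

The blue cross moved from (8.8, 5.7) to (9.2, 7.8), a distance of √(0.4² + 2.1²) ≈ 2.1.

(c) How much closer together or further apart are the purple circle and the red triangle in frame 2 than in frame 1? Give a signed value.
+3.2

Distance in frame 1: 2.2. Distance in frame 2: 5.4.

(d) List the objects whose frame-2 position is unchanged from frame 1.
the orange cross, the blue star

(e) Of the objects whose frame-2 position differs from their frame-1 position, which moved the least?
the red triangle

(moved 0.6)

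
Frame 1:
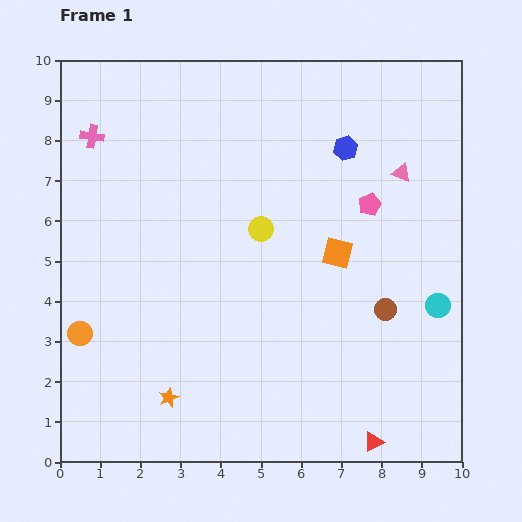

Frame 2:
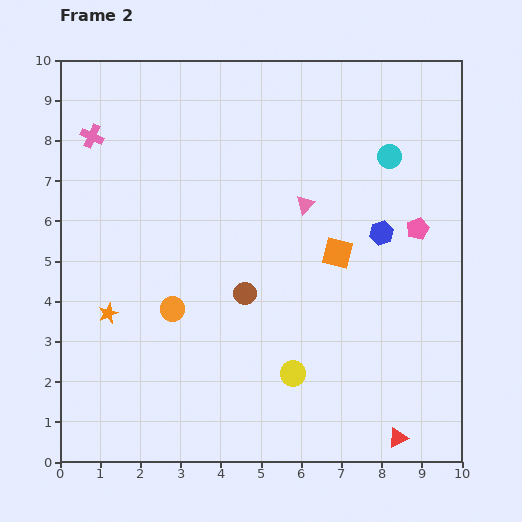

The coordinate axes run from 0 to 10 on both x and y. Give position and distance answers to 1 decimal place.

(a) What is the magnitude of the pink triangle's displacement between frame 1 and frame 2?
2.5

The pink triangle moved from (8.5, 7.2) to (6.1, 6.4), a distance of √(2.4² + 0.8²) ≈ 2.5.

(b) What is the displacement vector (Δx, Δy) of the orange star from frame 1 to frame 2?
(-1.5, 2.1)

The orange star was at (2.7, 1.6) in frame 1 and (1.2, 3.7) in frame 2.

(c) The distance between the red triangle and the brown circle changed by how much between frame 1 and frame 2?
+1.9

Distance in frame 1: 3.3. Distance in frame 2: 5.2.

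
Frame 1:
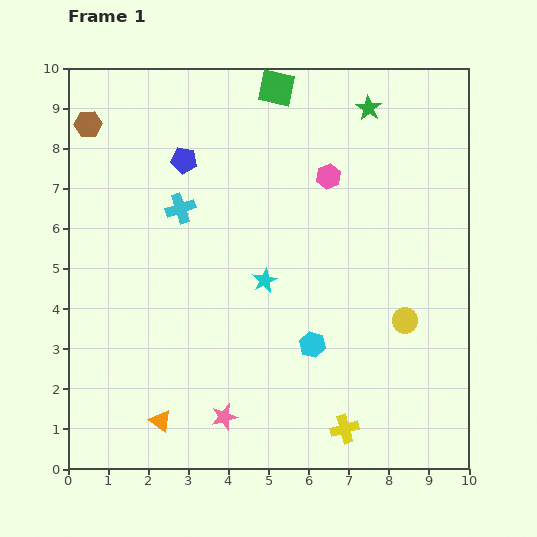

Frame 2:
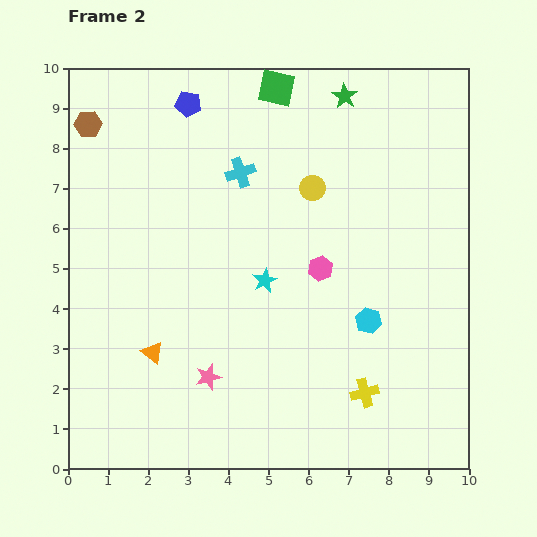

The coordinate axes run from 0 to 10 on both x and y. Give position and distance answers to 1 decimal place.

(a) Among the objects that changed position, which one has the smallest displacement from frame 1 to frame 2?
the green star

(moved 0.7)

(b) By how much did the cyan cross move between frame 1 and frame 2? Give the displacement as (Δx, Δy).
(1.5, 0.9)

The cyan cross was at (2.8, 6.5) in frame 1 and (4.3, 7.4) in frame 2.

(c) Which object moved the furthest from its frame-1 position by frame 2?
the yellow circle

(moved 4.0; next 2.3)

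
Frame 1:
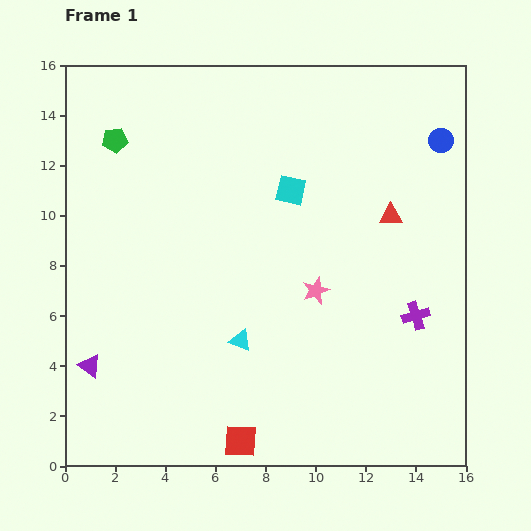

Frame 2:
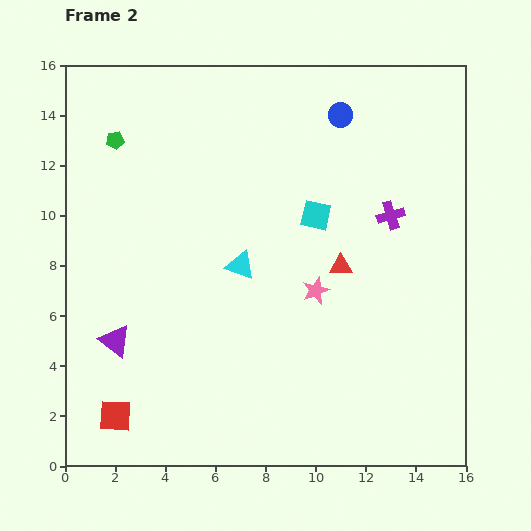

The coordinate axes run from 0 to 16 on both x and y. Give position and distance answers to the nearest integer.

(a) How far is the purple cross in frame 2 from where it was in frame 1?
4

The purple cross moved from (14, 6) to (13, 10), a distance of √(1² + 4²) ≈ 4.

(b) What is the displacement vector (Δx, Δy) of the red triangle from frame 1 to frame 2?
(-2, -2)

The red triangle was at (13, 10) in frame 1 and (11, 8) in frame 2.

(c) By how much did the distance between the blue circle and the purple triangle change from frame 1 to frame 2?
-4

Distance in frame 1: 17. Distance in frame 2: 13.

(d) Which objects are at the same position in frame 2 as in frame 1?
the pink star, the green pentagon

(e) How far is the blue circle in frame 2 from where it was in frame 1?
4

The blue circle moved from (15, 13) to (11, 14), a distance of √(4² + 1²) ≈ 4.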